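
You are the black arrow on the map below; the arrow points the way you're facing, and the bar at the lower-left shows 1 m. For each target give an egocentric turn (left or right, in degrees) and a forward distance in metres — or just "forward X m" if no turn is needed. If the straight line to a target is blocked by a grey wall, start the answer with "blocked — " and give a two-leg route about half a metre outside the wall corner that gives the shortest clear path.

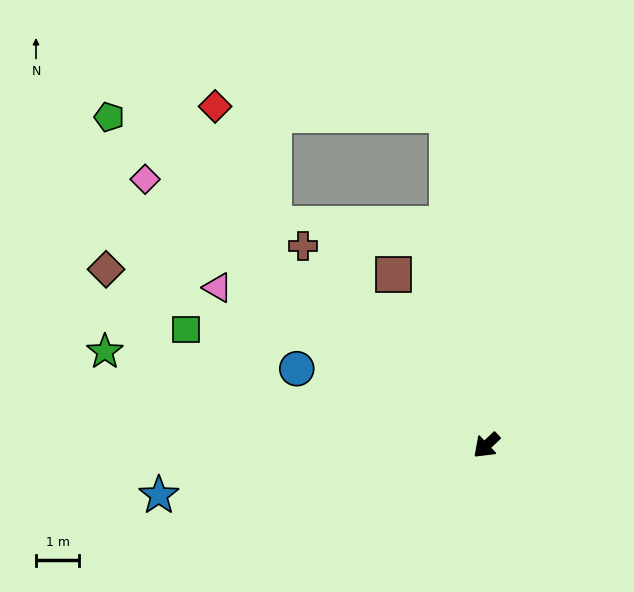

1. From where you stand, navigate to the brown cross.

turn right 91°, forward 6.3 m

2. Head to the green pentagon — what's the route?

turn right 84°, forward 11.5 m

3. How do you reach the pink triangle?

turn right 74°, forward 7.2 m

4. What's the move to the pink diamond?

turn right 81°, forward 10.0 m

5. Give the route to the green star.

turn right 57°, forward 9.1 m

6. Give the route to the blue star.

turn right 35°, forward 7.6 m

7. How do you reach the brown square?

turn right 105°, forward 4.5 m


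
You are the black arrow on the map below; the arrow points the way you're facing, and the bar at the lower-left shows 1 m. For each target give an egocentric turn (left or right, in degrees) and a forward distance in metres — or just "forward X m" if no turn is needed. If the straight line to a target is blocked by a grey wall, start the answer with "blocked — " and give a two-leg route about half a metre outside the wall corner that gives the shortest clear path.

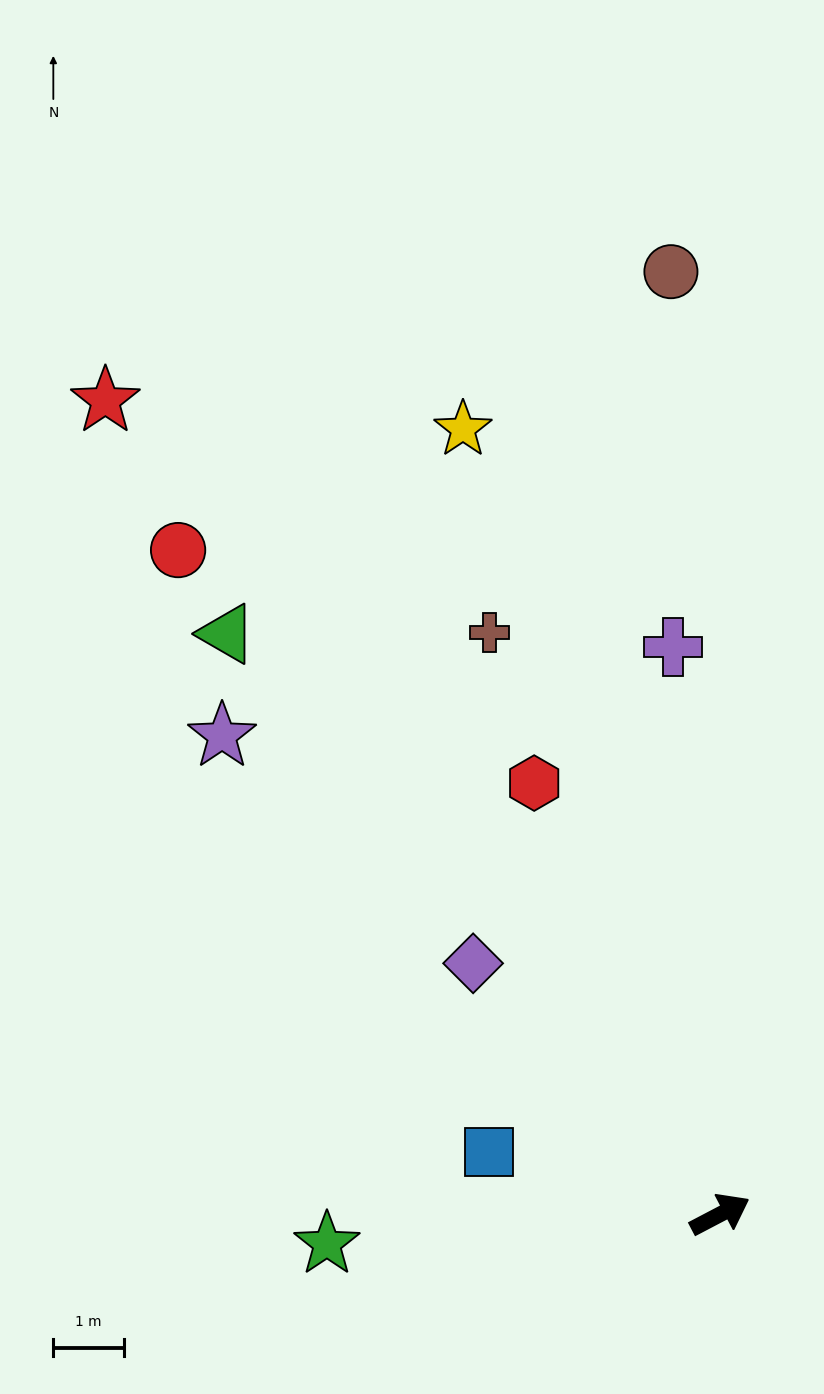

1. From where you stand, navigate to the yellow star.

turn left 80°, forward 11.7 m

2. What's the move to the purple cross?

turn left 67°, forward 8.1 m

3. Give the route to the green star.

turn left 157°, forward 5.6 m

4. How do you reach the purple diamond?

turn left 107°, forward 5.0 m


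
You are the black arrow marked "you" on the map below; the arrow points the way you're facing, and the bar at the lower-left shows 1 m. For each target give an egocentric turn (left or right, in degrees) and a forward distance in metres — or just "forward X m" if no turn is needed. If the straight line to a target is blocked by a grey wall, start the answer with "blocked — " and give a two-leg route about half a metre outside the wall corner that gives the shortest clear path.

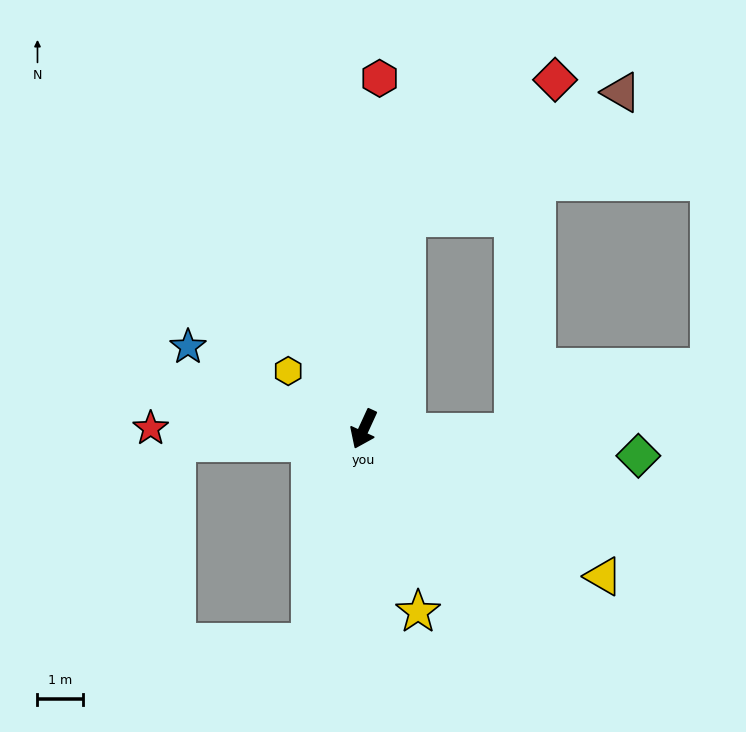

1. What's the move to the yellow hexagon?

turn right 103°, forward 2.1 m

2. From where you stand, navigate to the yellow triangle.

turn left 83°, forward 6.2 m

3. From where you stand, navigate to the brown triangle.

blocked — turn right 167°, forward 4.7 m, then turn right 48°, forward 5.4 m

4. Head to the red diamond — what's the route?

blocked — turn right 167°, forward 4.7 m, then turn right 35°, forward 4.4 m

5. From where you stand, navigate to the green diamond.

turn left 109°, forward 6.0 m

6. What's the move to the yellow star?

turn left 41°, forward 4.2 m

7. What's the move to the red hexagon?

turn right 158°, forward 7.7 m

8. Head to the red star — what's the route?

turn right 66°, forward 4.7 m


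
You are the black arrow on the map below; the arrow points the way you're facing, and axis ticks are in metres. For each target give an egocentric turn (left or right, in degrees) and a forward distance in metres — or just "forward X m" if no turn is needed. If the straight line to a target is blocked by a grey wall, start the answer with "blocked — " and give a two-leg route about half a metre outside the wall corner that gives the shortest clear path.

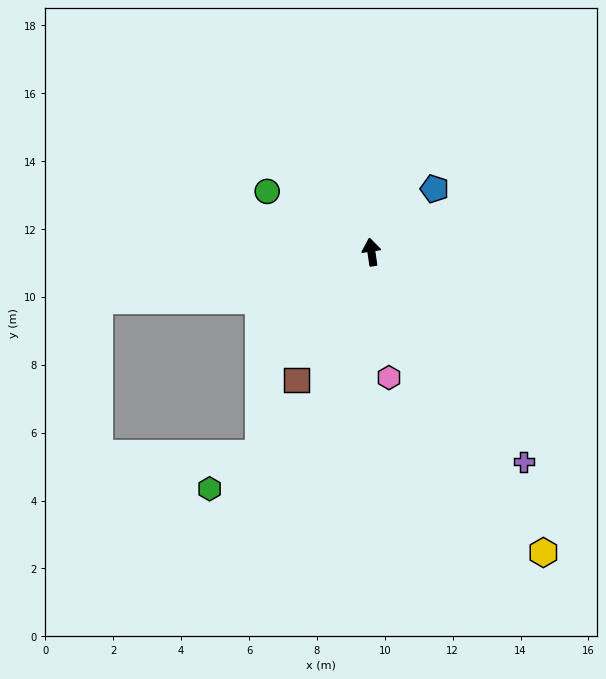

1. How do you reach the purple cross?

turn right 152°, forward 7.6 m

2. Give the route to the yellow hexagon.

turn right 159°, forward 10.2 m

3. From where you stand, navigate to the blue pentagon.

turn right 53°, forward 2.6 m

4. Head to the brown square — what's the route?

turn left 141°, forward 4.4 m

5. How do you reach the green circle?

turn left 52°, forward 3.6 m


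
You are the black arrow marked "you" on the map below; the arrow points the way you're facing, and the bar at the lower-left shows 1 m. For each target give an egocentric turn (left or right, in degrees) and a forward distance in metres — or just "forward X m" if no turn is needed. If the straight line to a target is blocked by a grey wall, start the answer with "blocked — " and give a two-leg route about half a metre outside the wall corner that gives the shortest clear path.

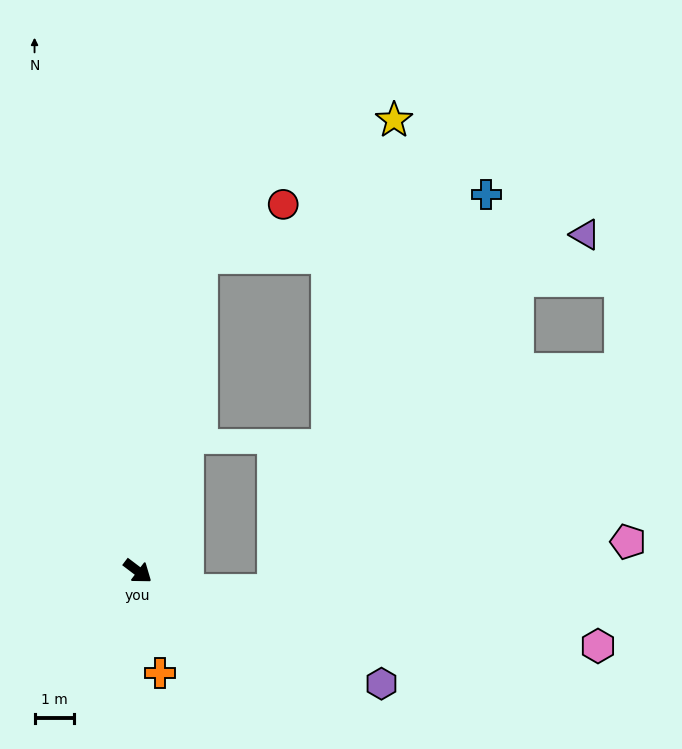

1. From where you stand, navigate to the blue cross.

blocked — turn left 116°, forward 8.2 m, then turn right 66°, forward 7.5 m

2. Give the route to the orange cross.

turn right 41°, forward 2.7 m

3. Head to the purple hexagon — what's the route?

turn left 12°, forward 6.9 m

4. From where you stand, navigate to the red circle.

blocked — turn left 116°, forward 8.2 m, then turn right 46°, forward 2.5 m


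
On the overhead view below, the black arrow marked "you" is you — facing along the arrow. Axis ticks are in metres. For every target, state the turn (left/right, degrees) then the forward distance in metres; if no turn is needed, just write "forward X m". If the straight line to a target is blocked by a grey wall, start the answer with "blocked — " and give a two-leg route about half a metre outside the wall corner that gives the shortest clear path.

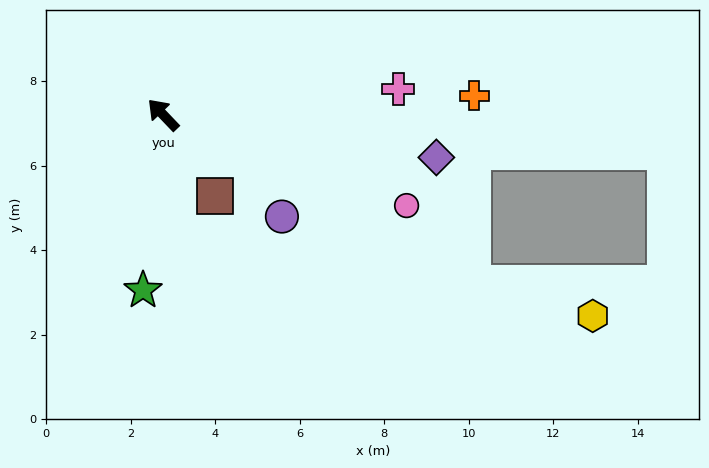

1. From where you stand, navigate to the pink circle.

turn right 154°, forward 6.2 m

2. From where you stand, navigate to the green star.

turn left 130°, forward 4.2 m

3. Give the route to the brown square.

turn left 169°, forward 2.3 m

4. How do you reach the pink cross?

turn right 127°, forward 5.6 m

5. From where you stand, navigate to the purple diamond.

turn right 143°, forward 6.5 m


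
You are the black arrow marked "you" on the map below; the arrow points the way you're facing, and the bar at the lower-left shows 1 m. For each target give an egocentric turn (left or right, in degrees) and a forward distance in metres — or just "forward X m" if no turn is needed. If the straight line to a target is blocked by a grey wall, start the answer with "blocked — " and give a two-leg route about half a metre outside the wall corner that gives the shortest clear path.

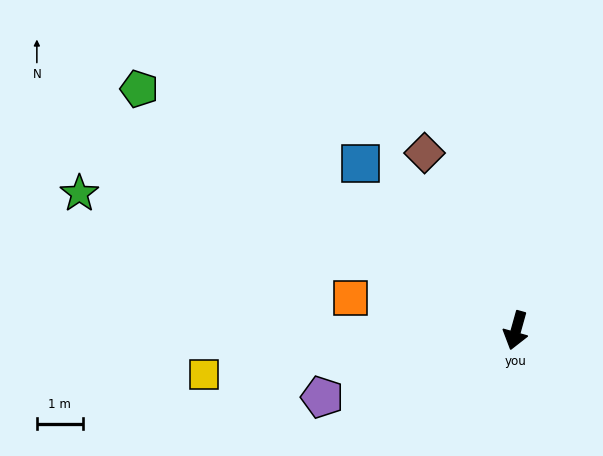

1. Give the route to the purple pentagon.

turn right 55°, forward 4.5 m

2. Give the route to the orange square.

turn right 86°, forward 3.7 m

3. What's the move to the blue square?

turn right 121°, forward 5.0 m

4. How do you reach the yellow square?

turn right 66°, forward 6.9 m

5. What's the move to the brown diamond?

turn right 137°, forward 4.4 m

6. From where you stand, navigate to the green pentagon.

turn right 107°, forward 9.8 m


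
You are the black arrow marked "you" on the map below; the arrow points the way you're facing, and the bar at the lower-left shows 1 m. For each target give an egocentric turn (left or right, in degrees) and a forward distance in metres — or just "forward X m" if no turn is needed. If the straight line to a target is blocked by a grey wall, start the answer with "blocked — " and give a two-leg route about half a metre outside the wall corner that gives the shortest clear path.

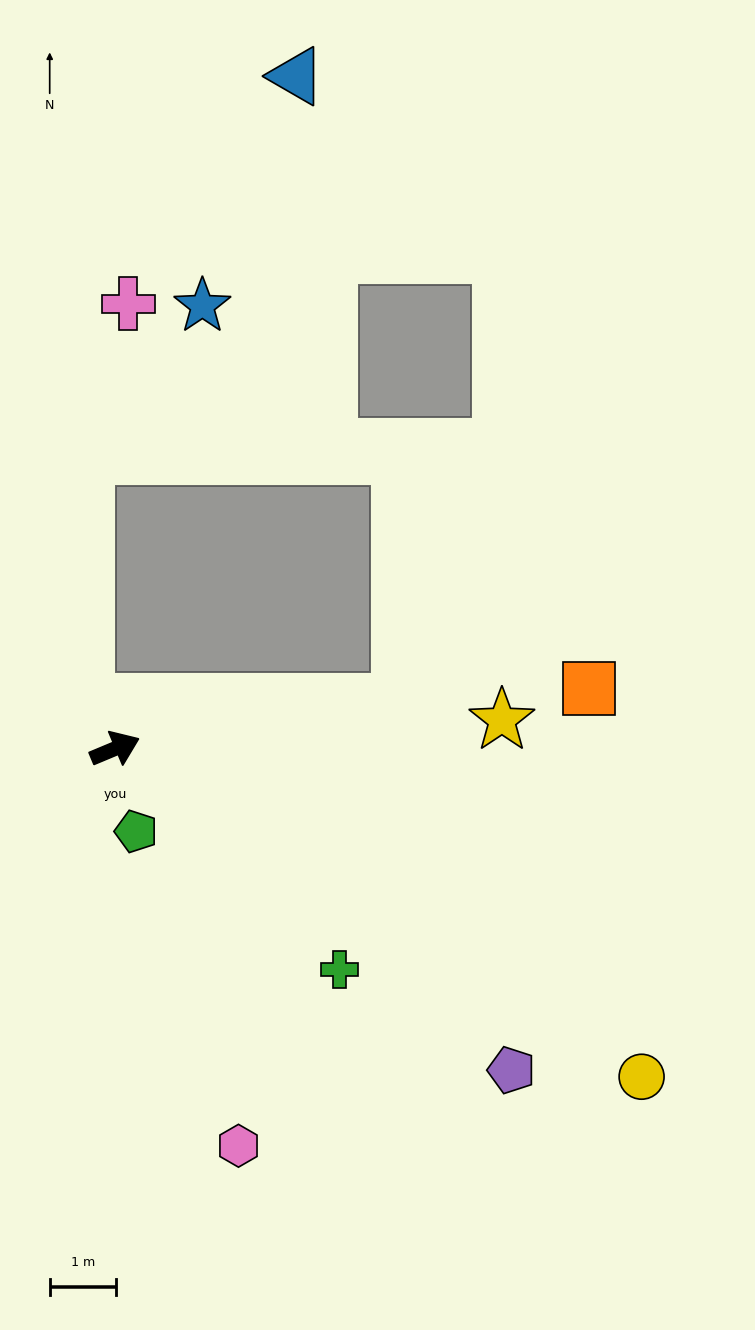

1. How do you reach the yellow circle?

turn right 55°, forward 9.4 m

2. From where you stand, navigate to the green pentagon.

turn right 98°, forward 1.3 m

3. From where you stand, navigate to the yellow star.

turn right 18°, forward 5.9 m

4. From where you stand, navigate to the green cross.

turn right 67°, forward 4.8 m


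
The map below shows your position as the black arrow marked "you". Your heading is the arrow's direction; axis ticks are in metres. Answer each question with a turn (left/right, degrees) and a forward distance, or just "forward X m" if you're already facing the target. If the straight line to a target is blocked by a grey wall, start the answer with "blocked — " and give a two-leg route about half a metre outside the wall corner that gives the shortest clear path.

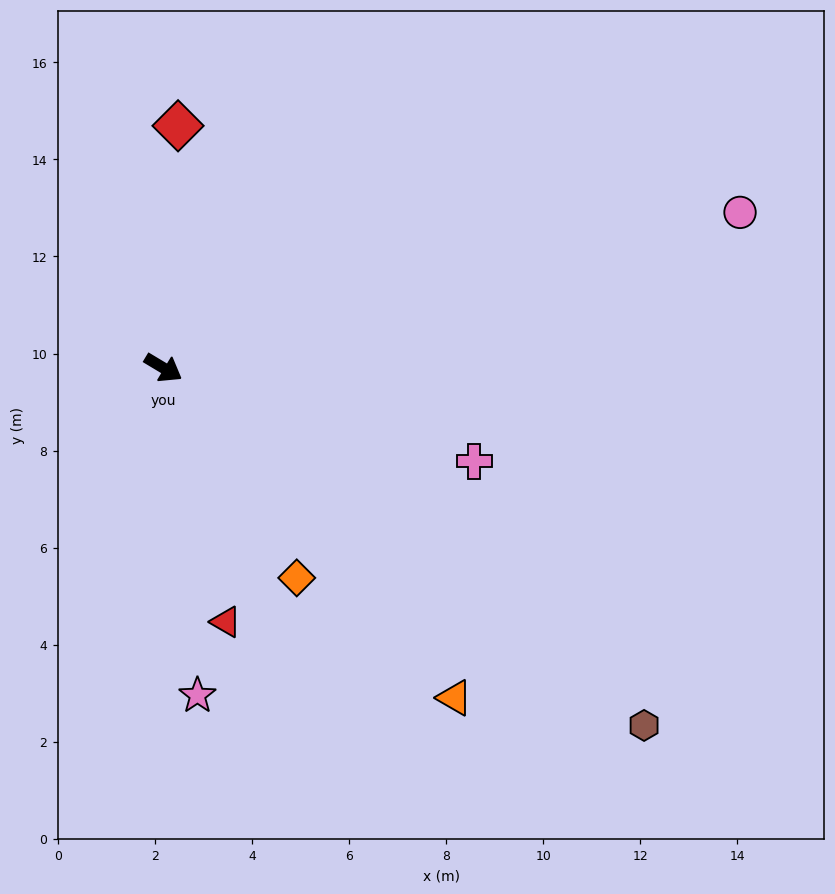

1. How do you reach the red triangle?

turn right 45°, forward 5.4 m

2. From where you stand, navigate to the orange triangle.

turn right 18°, forward 9.1 m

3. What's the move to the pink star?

turn right 53°, forward 6.8 m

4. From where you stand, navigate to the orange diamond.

turn right 27°, forward 5.1 m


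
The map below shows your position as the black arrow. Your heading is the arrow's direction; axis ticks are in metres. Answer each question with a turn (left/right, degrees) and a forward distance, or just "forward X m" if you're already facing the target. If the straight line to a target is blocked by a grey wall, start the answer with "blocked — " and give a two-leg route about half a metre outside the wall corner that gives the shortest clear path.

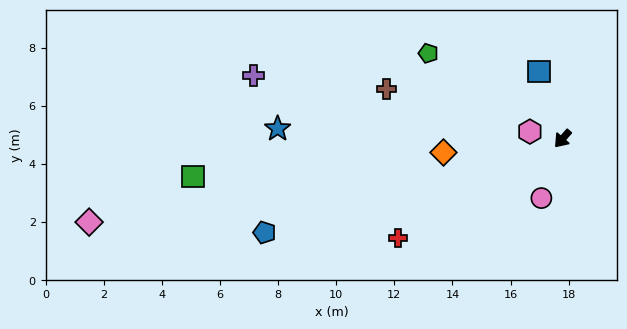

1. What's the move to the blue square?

turn right 120°, forward 2.5 m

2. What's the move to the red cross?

turn right 18°, forward 6.6 m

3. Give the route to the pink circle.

turn left 21°, forward 2.2 m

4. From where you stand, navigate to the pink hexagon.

turn right 61°, forward 1.2 m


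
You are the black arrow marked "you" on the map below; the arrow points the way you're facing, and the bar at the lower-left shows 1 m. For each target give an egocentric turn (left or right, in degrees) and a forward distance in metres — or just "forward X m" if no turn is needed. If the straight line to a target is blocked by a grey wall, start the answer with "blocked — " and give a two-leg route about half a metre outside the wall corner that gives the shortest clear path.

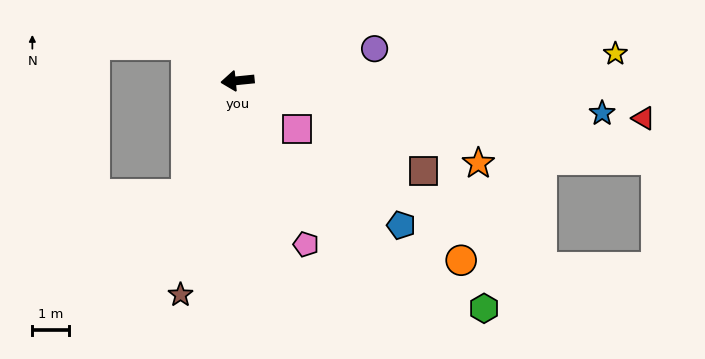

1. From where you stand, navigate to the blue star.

turn left 169°, forward 10.1 m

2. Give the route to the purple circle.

turn right 173°, forward 3.9 m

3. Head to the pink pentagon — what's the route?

turn left 107°, forward 4.9 m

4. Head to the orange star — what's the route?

turn left 155°, forward 7.0 m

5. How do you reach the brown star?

turn left 69°, forward 6.1 m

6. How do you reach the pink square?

turn left 135°, forward 2.1 m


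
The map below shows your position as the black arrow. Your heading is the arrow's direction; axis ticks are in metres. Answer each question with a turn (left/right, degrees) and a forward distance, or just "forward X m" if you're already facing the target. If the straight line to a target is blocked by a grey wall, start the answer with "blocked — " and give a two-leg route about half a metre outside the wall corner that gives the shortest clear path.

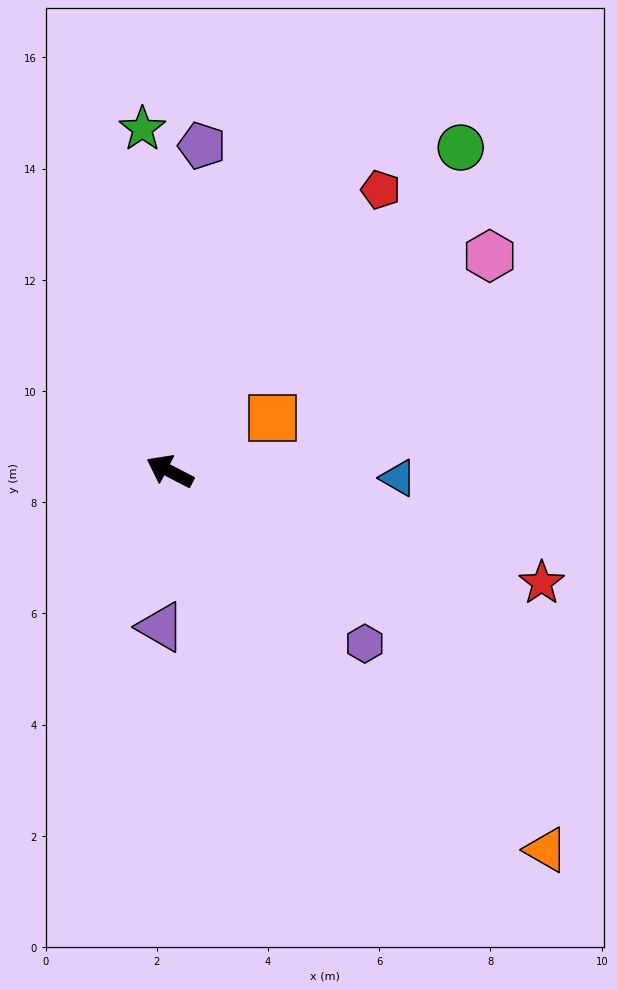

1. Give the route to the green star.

turn right 58°, forward 6.2 m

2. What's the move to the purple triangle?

turn left 114°, forward 2.8 m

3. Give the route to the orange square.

turn right 125°, forward 2.1 m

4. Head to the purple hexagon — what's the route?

turn left 166°, forward 4.7 m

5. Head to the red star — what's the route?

turn right 169°, forward 7.0 m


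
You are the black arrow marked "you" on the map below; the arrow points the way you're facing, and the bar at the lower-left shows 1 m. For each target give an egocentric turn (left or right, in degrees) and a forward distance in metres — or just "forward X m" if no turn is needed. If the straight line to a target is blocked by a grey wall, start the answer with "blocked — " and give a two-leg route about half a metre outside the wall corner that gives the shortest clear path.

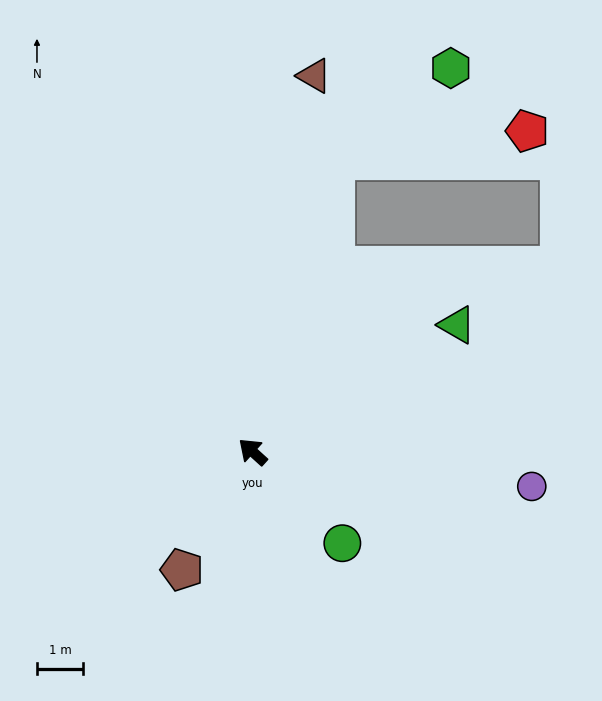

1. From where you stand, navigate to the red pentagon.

blocked — turn right 64°, forward 6.6 m, then turn right 65°, forward 4.2 m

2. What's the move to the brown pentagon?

turn left 101°, forward 3.0 m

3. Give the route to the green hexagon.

blocked — turn right 64°, forward 6.6 m, then turn right 35°, forward 3.2 m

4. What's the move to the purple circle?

turn right 145°, forward 6.1 m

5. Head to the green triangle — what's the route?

turn right 106°, forward 5.2 m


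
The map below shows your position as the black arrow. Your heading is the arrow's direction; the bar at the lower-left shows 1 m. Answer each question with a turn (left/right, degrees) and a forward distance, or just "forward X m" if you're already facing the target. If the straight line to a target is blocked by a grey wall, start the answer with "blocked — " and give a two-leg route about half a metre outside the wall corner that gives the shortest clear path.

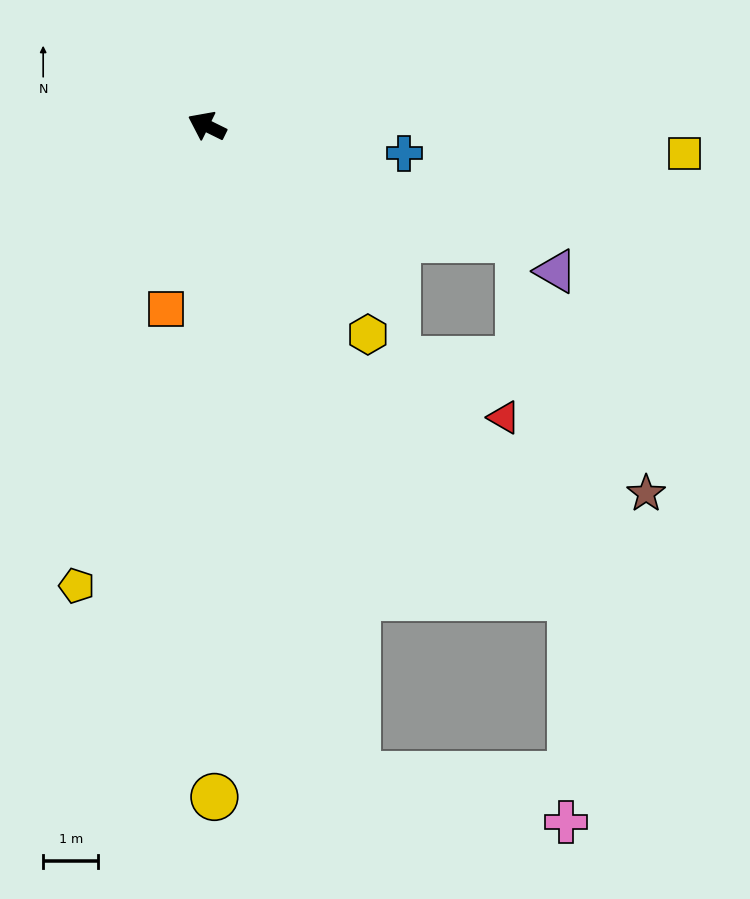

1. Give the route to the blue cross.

turn right 162°, forward 3.6 m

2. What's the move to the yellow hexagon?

turn left 154°, forward 4.8 m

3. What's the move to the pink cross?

blocked — turn left 129°, forward 12.1 m, then turn left 65°, forward 3.9 m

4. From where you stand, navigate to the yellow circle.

turn left 117°, forward 12.2 m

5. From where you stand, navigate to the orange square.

turn left 104°, forward 3.4 m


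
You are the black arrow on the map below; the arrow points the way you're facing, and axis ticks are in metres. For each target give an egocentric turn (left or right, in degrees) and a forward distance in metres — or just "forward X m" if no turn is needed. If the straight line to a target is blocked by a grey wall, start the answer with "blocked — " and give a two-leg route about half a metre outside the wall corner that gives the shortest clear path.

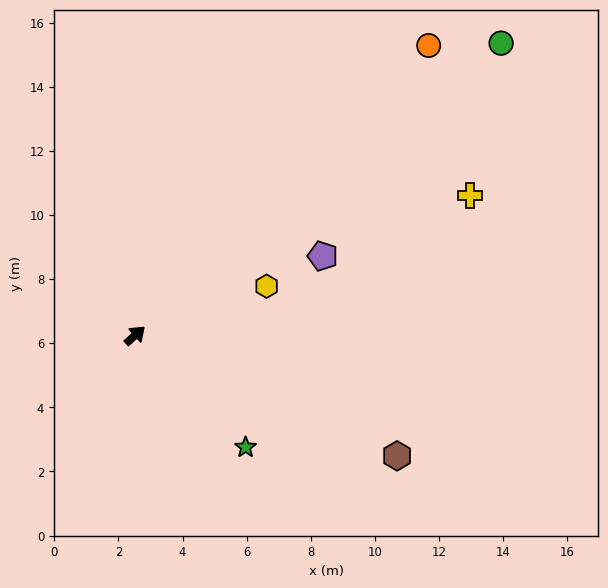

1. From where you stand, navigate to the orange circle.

turn left 3°, forward 12.9 m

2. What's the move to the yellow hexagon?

turn right 22°, forward 4.4 m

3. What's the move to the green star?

turn right 87°, forward 4.9 m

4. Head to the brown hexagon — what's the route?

turn right 67°, forward 9.0 m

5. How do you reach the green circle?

turn right 3°, forward 14.6 m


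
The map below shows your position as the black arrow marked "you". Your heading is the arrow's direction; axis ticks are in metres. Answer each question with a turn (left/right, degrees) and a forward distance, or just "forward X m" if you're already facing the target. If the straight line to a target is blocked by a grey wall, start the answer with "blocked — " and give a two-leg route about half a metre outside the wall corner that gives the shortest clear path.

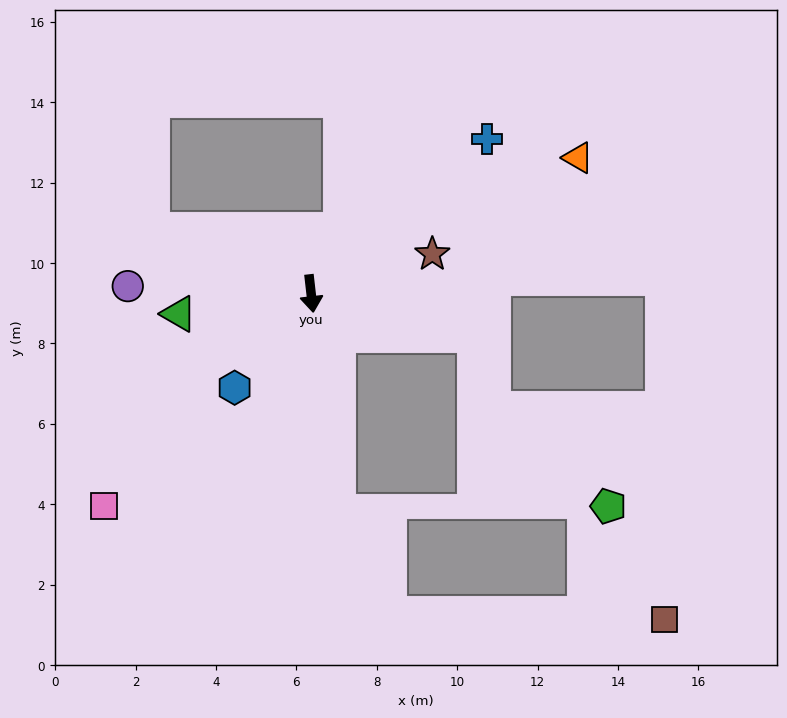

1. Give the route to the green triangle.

turn right 88°, forward 3.3 m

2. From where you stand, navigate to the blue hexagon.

turn right 46°, forward 3.0 m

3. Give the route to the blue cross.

turn left 125°, forward 5.8 m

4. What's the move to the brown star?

turn left 102°, forward 3.2 m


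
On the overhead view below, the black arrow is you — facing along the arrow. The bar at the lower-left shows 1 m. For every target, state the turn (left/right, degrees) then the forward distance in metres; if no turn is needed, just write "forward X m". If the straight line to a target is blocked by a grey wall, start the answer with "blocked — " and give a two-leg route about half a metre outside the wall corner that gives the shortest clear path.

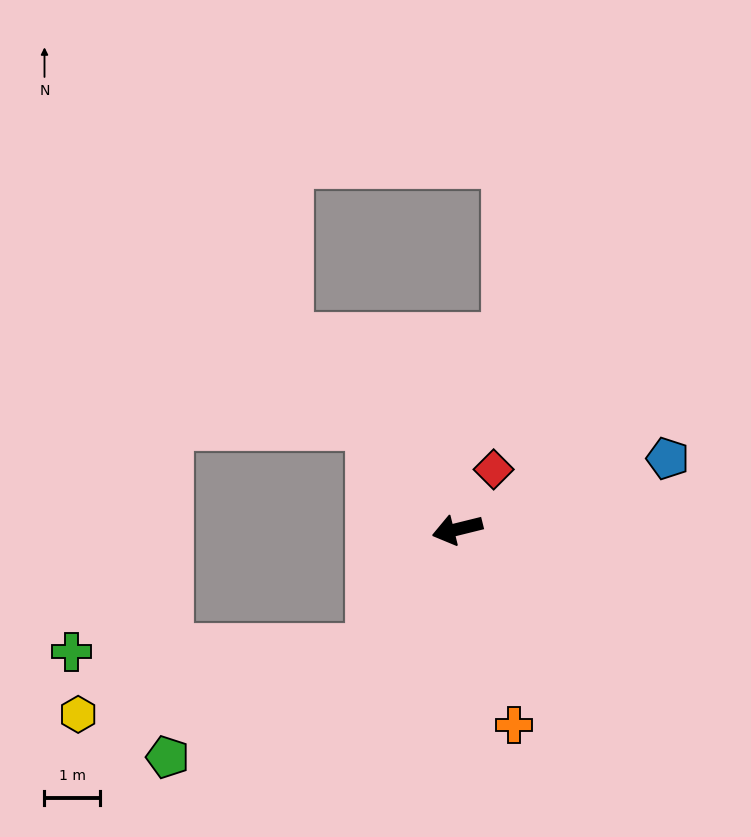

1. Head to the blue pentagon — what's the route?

turn right 175°, forward 4.0 m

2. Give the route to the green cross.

blocked — turn left 39°, forward 2.6 m, then turn right 52°, forward 5.3 m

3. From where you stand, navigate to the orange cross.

turn left 92°, forward 3.7 m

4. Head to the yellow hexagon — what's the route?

blocked — turn left 39°, forward 2.6 m, then turn right 40°, forward 5.4 m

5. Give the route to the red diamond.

turn right 135°, forward 1.3 m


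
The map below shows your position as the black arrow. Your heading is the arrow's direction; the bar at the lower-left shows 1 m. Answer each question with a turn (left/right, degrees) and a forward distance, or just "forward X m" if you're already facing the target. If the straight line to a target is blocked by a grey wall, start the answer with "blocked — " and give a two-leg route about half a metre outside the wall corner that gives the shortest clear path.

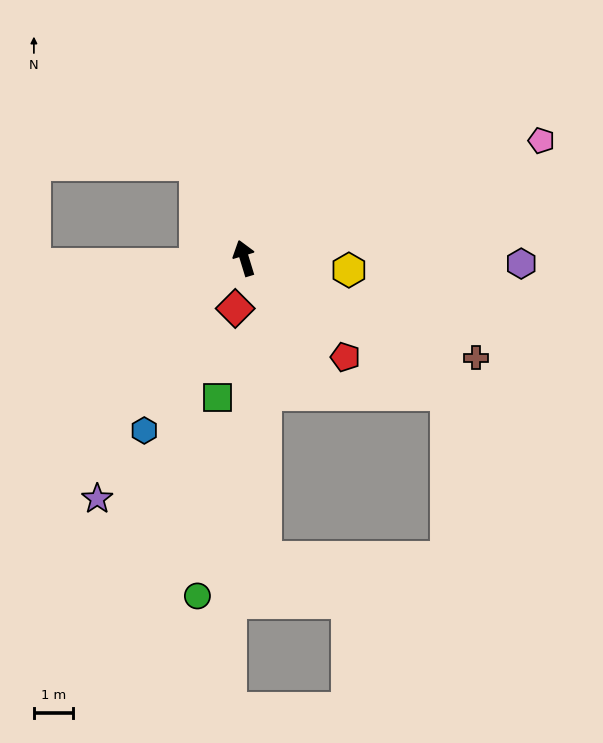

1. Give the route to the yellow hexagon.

turn right 114°, forward 2.7 m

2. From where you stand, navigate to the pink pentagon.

turn right 85°, forward 8.2 m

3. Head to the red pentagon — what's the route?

turn right 151°, forward 3.6 m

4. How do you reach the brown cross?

turn right 130°, forward 6.4 m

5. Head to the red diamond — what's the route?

turn left 153°, forward 1.3 m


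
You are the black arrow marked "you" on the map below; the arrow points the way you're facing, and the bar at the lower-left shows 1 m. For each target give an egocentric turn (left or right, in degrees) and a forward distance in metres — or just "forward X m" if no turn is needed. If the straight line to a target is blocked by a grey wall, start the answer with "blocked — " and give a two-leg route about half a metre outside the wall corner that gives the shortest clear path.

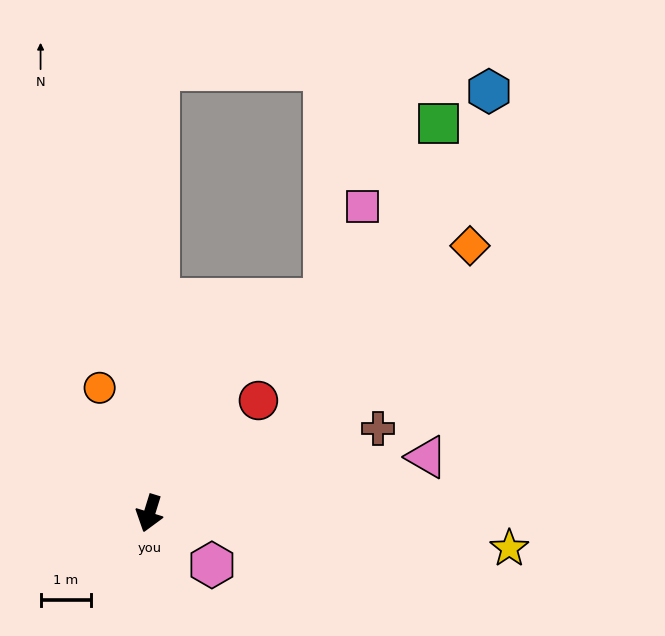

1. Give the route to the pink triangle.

turn left 119°, forward 5.6 m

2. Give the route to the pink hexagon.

turn left 68°, forward 1.6 m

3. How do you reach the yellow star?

turn left 102°, forward 7.2 m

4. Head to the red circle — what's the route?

turn left 153°, forward 3.1 m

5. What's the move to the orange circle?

turn right 141°, forward 2.7 m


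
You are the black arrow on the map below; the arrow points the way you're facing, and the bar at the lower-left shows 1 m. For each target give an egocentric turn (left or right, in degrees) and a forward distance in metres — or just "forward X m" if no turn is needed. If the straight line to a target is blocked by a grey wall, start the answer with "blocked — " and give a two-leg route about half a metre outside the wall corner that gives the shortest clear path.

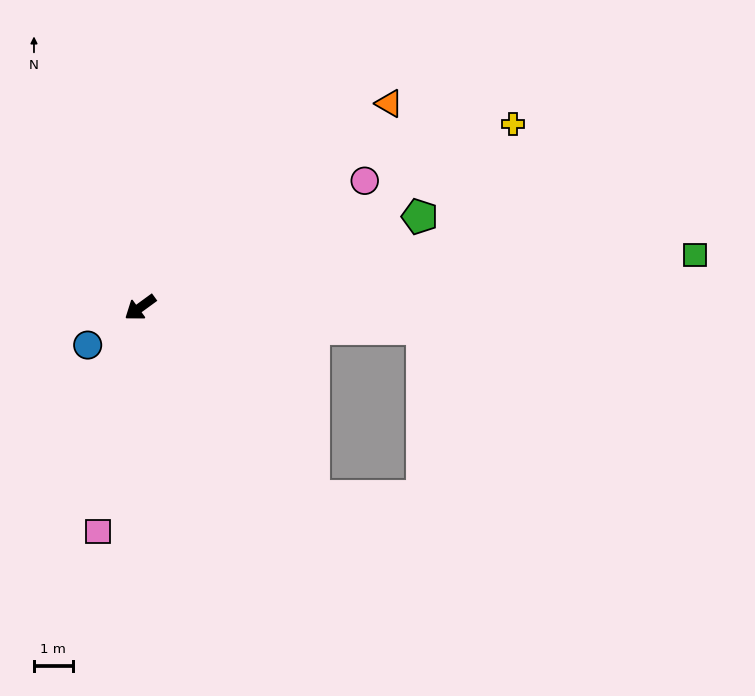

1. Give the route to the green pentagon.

turn left 162°, forward 7.6 m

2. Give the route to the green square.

turn left 149°, forward 14.4 m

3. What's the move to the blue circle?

forward 1.7 m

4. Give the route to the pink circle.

turn left 173°, forward 6.6 m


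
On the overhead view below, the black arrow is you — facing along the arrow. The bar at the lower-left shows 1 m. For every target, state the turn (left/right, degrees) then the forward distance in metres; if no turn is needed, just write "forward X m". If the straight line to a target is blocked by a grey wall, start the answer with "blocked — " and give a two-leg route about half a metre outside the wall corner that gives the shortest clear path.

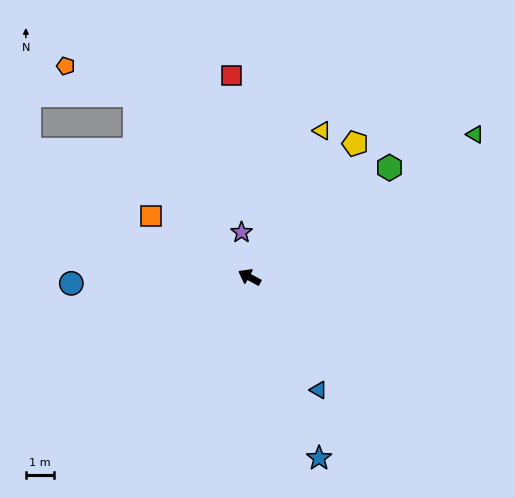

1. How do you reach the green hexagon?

turn right 113°, forward 6.3 m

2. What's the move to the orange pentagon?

blocked — turn right 29°, forward 7.6 m, then turn left 34°, forward 2.7 m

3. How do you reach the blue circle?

turn left 30°, forward 6.3 m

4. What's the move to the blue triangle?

turn left 150°, forward 4.7 m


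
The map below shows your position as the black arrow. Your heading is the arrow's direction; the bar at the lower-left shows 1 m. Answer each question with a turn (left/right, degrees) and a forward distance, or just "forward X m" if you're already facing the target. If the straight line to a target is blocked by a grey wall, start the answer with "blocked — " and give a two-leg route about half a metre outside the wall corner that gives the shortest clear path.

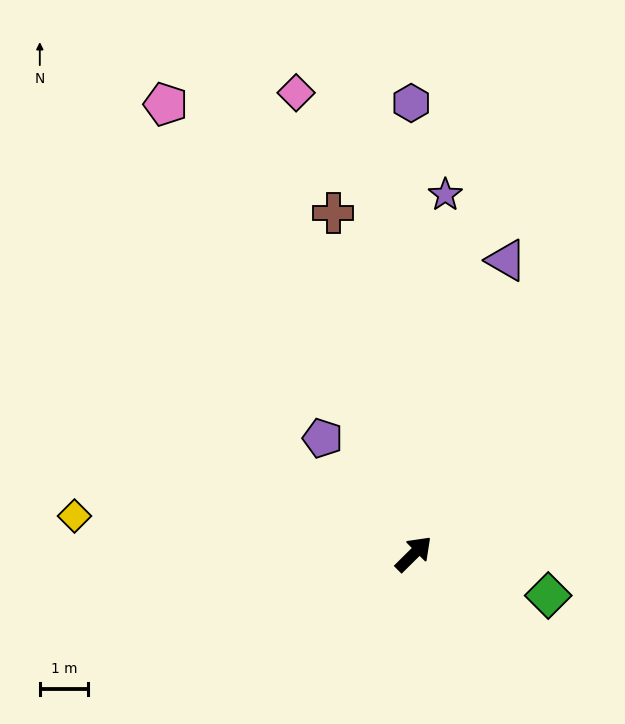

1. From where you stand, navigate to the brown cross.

turn left 59°, forward 7.3 m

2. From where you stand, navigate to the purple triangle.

turn left 28°, forward 6.4 m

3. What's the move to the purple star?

turn left 40°, forward 7.5 m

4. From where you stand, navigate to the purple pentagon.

turn left 83°, forward 3.1 m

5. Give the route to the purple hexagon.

turn left 46°, forward 9.4 m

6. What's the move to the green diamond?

turn right 62°, forward 2.9 m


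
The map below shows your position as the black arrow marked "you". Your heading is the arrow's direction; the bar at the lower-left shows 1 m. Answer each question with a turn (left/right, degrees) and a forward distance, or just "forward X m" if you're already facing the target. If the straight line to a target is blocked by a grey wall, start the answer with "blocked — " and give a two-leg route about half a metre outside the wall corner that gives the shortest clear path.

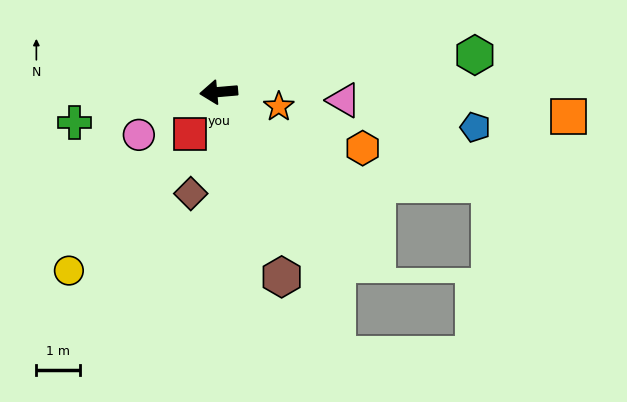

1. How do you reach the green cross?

turn left 7°, forward 3.4 m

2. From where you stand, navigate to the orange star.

turn left 161°, forward 1.4 m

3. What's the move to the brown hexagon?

turn left 104°, forward 4.5 m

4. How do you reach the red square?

turn left 51°, forward 1.2 m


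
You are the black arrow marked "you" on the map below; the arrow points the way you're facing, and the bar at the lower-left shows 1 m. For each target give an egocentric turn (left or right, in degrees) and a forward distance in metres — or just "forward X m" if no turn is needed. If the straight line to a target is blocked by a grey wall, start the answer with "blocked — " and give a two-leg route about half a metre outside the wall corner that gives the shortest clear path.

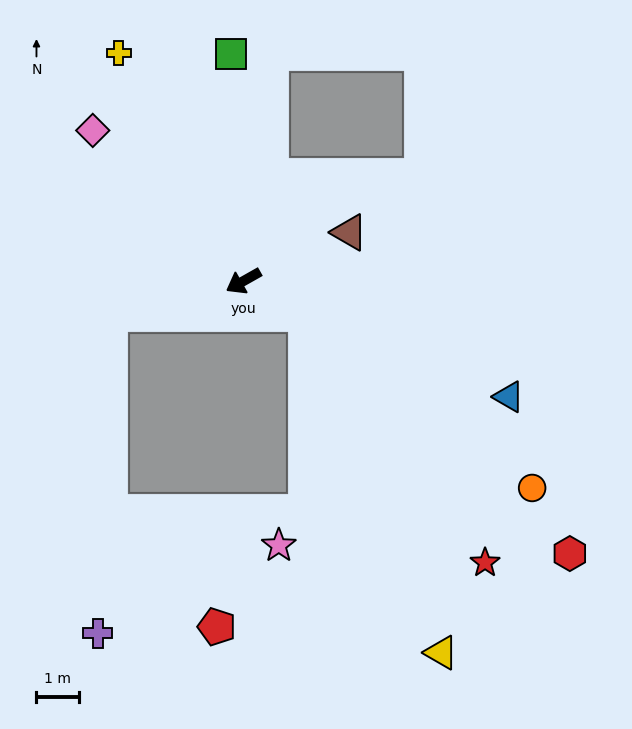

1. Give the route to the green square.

turn right 116°, forward 5.4 m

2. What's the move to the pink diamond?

turn right 74°, forward 5.1 m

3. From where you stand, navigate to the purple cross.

blocked — turn right 16°, forward 3.3 m, then turn left 74°, forward 7.6 m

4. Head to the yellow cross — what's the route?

turn right 91°, forward 6.2 m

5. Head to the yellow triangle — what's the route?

blocked — turn left 123°, forward 1.7 m, then turn right 41°, forward 8.6 m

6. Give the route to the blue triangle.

turn left 127°, forward 6.9 m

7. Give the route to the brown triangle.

turn left 175°, forward 2.8 m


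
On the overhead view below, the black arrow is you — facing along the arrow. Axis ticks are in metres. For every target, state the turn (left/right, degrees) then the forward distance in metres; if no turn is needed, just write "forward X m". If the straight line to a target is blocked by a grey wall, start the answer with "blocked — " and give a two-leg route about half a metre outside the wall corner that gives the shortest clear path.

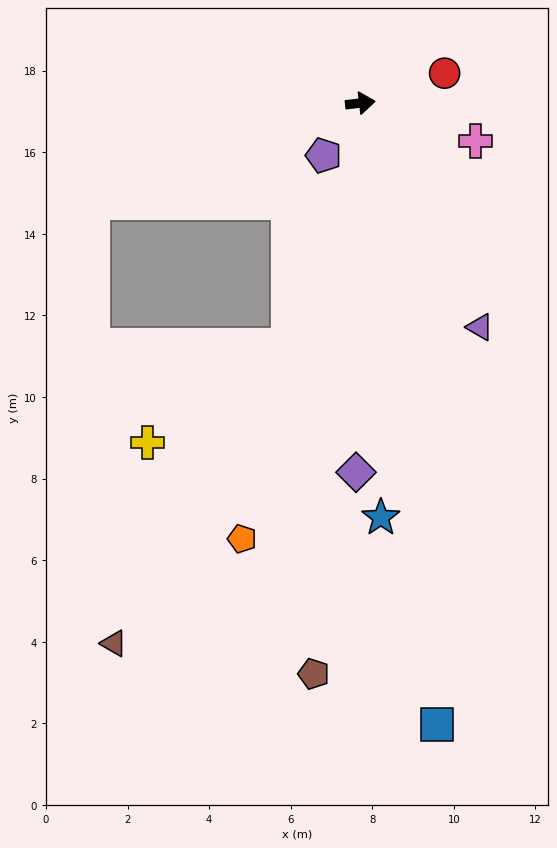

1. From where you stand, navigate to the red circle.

turn left 13°, forward 2.2 m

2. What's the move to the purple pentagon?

turn right 132°, forward 1.6 m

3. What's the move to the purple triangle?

turn right 69°, forward 6.2 m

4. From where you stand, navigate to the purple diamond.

turn right 97°, forward 9.1 m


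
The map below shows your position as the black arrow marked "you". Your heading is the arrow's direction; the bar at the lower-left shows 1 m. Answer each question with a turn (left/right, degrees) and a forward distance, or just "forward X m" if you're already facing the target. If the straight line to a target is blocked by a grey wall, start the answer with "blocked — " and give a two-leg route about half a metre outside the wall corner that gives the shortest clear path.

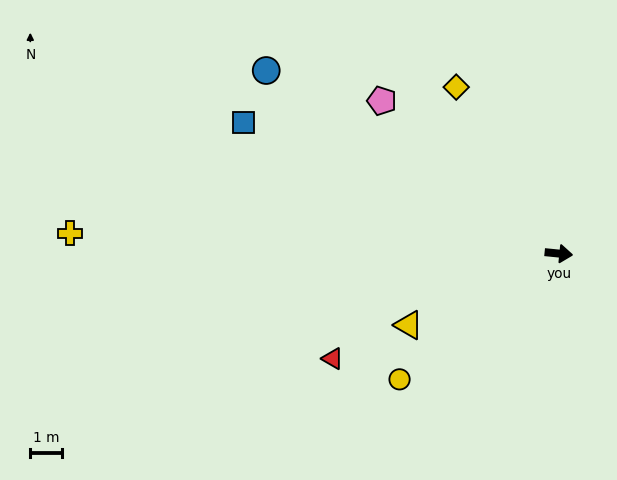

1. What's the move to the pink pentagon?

turn left 145°, forward 7.3 m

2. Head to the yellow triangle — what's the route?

turn right 149°, forward 5.2 m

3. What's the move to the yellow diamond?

turn left 127°, forward 6.1 m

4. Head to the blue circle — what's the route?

turn left 154°, forward 10.7 m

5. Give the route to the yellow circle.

turn right 136°, forward 6.3 m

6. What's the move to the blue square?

turn left 163°, forward 10.6 m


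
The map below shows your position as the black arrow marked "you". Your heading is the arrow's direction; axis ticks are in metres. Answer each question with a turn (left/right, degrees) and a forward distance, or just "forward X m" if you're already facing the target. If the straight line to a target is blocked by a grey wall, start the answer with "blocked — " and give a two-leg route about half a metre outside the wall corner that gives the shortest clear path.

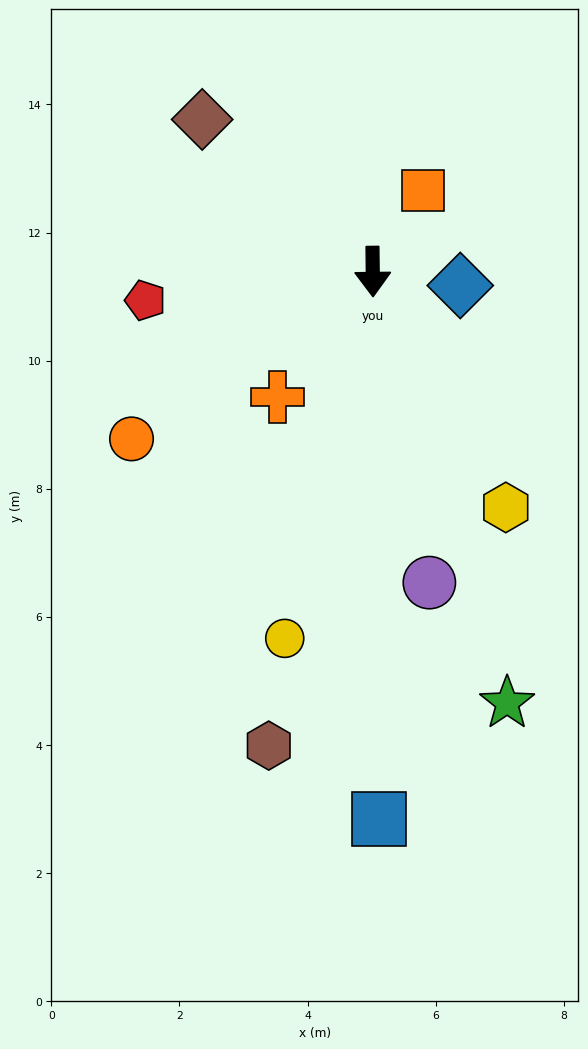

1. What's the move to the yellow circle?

turn right 14°, forward 5.9 m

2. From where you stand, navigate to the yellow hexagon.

turn left 29°, forward 4.2 m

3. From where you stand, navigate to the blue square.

forward 8.5 m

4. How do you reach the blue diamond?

turn left 80°, forward 1.4 m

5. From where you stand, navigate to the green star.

turn left 17°, forward 7.1 m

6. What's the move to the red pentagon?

turn right 83°, forward 3.6 m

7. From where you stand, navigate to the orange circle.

turn right 56°, forward 4.6 m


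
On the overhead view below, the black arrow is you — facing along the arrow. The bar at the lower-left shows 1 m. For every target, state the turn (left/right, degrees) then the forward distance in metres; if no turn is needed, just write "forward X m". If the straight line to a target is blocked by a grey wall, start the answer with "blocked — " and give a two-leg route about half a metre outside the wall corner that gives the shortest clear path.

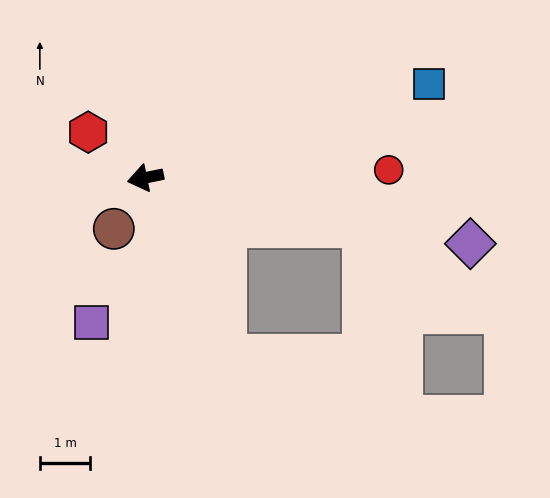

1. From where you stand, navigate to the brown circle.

turn left 47°, forward 1.2 m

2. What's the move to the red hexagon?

turn right 50°, forward 1.4 m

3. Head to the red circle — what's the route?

turn left 170°, forward 4.8 m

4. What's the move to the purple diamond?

turn left 157°, forward 6.6 m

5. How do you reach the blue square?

turn right 173°, forward 5.9 m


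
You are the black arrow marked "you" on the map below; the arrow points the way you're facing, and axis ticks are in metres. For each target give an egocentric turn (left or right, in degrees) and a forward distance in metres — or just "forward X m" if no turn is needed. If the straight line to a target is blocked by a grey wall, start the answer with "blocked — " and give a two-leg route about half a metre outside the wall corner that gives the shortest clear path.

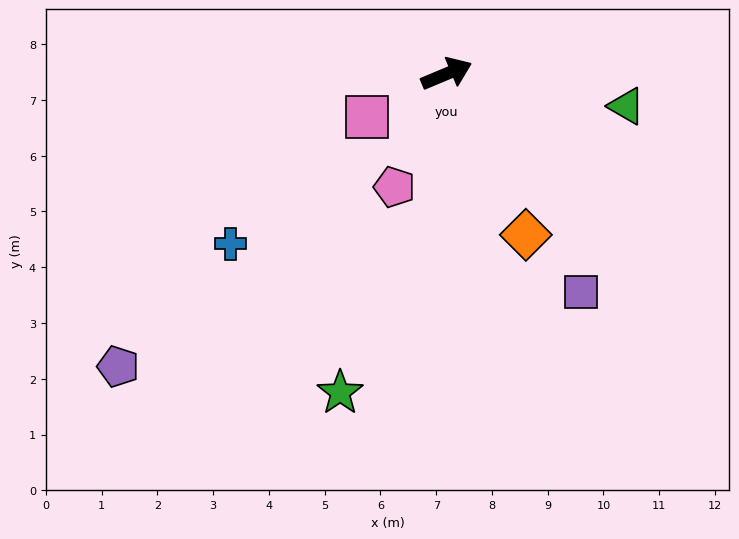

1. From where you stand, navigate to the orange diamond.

turn right 87°, forward 3.2 m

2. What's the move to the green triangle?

turn right 33°, forward 3.3 m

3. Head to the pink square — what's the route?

turn right 174°, forward 1.6 m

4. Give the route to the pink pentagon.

turn right 137°, forward 2.2 m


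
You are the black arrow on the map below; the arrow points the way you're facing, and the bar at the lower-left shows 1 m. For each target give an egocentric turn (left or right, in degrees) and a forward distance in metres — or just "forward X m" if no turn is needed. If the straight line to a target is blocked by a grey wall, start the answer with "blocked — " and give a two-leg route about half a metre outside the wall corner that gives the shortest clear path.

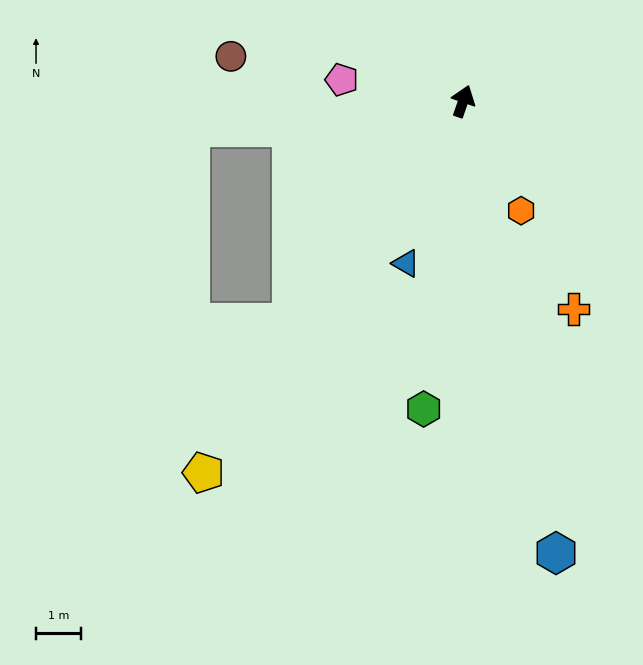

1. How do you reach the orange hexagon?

turn right 133°, forward 2.7 m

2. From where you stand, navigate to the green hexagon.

turn right 168°, forward 6.9 m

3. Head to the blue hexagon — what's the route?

turn right 149°, forward 10.2 m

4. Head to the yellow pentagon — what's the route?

turn left 164°, forward 10.0 m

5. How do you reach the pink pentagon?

turn left 99°, forward 2.7 m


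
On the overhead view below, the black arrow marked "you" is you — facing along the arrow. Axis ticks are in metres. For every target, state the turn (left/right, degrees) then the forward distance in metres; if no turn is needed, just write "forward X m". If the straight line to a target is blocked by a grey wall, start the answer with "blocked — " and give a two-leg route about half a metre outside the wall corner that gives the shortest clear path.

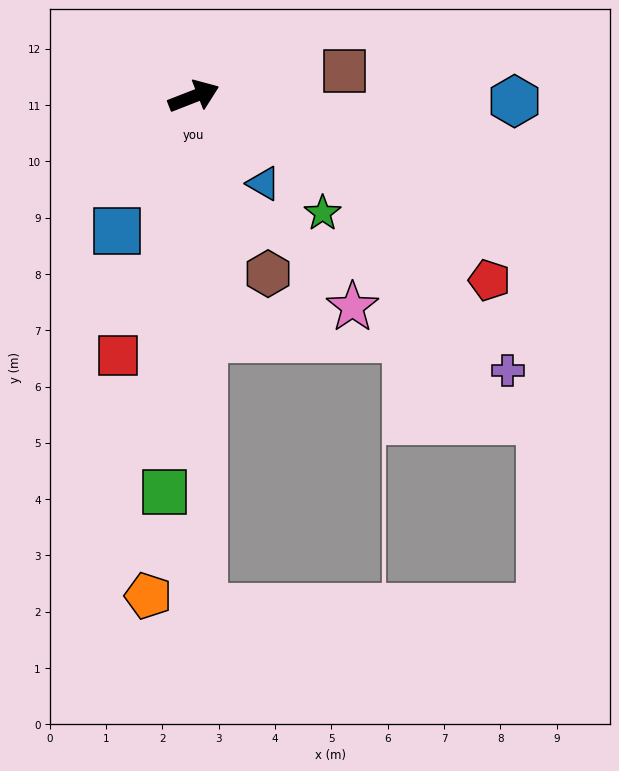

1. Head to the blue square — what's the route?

turn right 141°, forward 2.8 m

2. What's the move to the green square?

turn right 116°, forward 7.0 m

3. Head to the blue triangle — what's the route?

turn right 73°, forward 2.0 m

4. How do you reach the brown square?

turn right 12°, forward 2.7 m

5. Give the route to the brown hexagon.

turn right 89°, forward 3.4 m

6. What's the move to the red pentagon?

turn right 53°, forward 6.2 m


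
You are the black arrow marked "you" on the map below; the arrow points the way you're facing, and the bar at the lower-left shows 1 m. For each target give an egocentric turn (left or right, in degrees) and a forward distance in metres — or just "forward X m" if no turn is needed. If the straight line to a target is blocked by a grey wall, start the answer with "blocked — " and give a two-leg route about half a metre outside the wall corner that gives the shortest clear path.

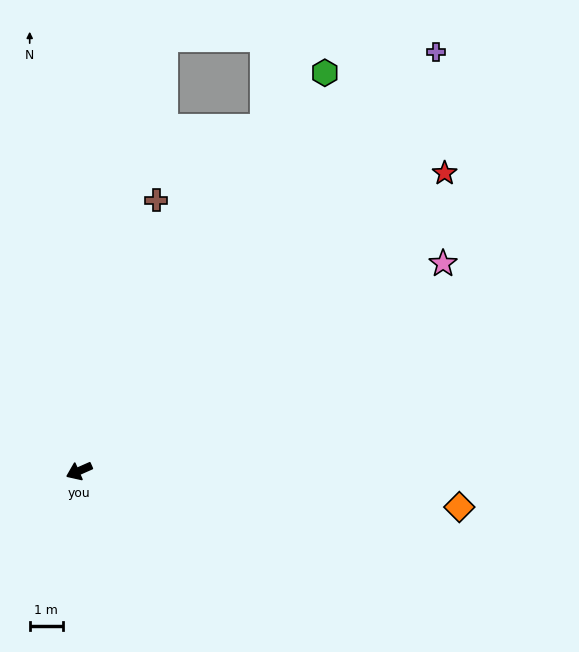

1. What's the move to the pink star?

turn right 174°, forward 12.7 m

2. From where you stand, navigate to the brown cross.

turn right 130°, forward 8.5 m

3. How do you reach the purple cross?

turn right 154°, forward 16.6 m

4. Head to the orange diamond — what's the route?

turn left 151°, forward 11.5 m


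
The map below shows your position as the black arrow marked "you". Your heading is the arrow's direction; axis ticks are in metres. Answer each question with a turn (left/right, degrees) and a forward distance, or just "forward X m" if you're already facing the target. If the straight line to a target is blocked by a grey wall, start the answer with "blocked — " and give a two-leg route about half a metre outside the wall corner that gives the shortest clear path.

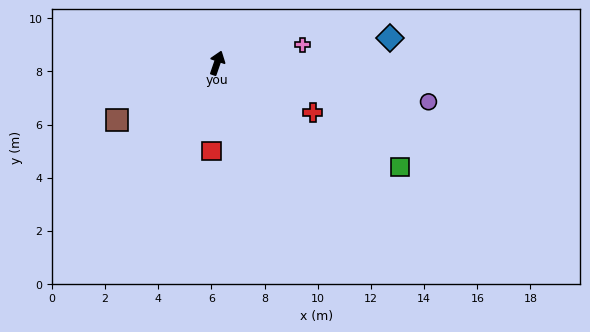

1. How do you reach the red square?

turn right 165°, forward 3.3 m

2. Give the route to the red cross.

turn right 98°, forward 4.1 m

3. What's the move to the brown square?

turn left 139°, forward 4.3 m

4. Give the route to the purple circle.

turn right 81°, forward 8.1 m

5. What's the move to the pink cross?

turn right 59°, forward 3.3 m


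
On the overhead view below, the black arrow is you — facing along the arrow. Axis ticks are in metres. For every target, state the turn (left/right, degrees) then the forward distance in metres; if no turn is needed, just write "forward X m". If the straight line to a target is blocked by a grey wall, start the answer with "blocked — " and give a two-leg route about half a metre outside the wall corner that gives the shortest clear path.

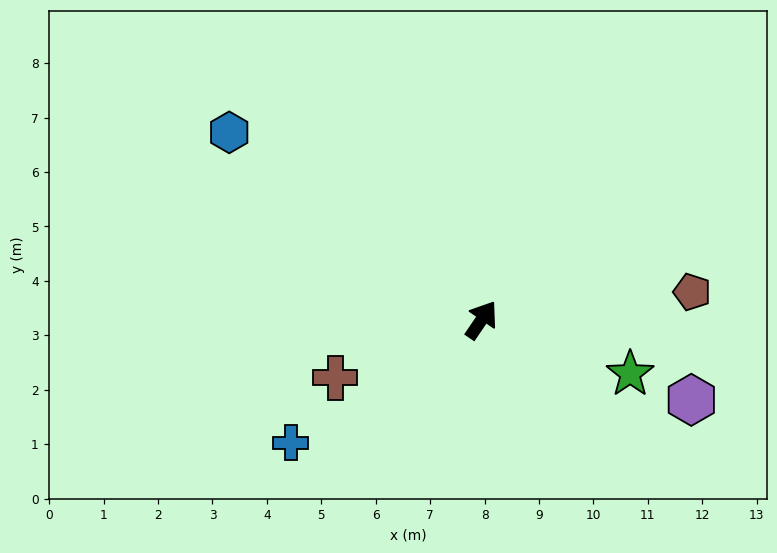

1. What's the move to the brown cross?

turn left 146°, forward 2.9 m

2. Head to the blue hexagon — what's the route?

turn left 88°, forward 5.8 m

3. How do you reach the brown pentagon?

turn right 48°, forward 3.9 m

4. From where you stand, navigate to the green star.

turn right 76°, forward 2.9 m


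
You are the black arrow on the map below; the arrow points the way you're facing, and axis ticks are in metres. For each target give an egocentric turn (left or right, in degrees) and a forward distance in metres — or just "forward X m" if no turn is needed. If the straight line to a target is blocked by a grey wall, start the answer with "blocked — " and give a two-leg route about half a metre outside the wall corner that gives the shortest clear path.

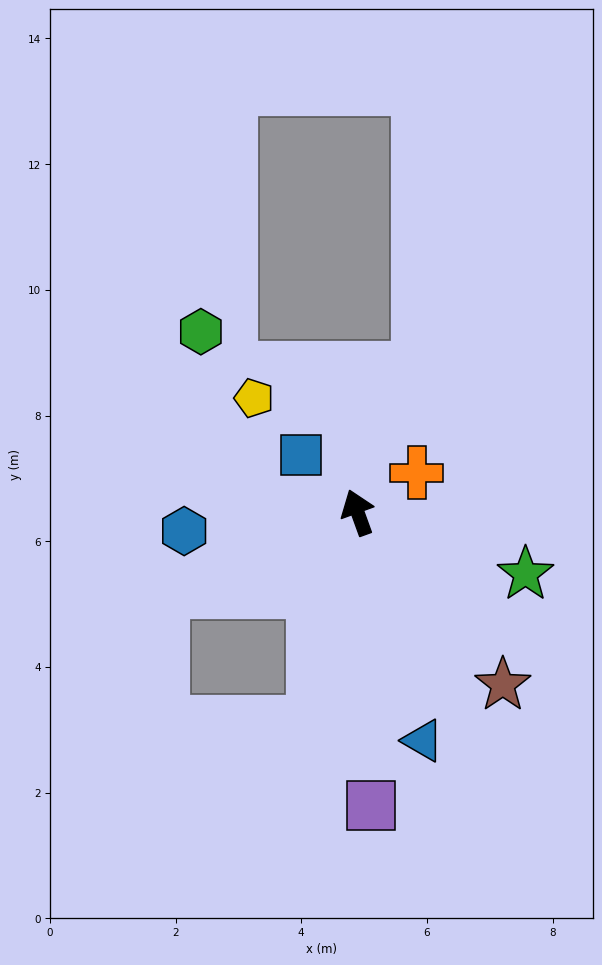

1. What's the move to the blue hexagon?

turn left 76°, forward 2.8 m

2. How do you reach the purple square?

turn left 163°, forward 4.7 m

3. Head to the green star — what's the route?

turn right 130°, forward 2.8 m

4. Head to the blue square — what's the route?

turn left 25°, forward 1.3 m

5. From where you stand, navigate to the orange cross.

turn right 76°, forward 1.1 m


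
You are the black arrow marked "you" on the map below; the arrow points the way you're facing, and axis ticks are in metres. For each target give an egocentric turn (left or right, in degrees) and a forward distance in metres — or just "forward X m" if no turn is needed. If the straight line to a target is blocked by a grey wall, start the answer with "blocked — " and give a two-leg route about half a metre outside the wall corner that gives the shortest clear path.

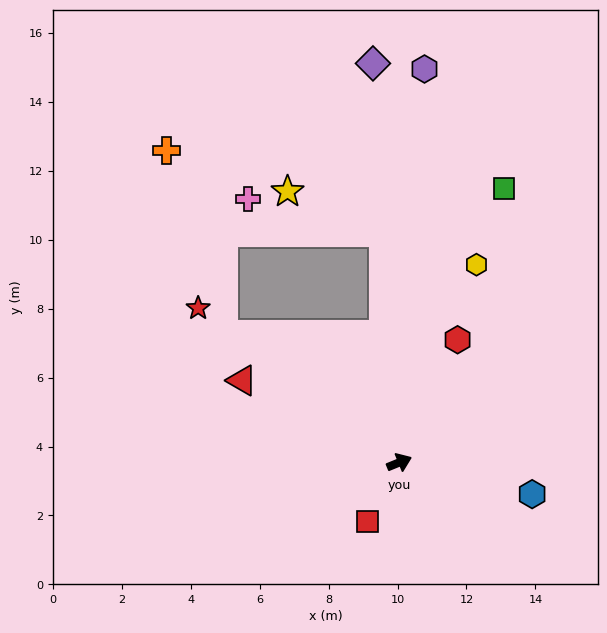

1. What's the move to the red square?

turn right 140°, forward 1.9 m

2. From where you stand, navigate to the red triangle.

turn left 130°, forward 5.1 m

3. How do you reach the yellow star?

blocked — turn left 72°, forward 6.7 m, then turn left 63°, forward 3.0 m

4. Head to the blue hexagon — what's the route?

turn right 36°, forward 4.0 m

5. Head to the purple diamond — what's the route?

turn left 72°, forward 11.6 m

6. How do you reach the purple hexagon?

turn left 64°, forward 11.4 m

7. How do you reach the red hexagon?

turn left 42°, forward 3.9 m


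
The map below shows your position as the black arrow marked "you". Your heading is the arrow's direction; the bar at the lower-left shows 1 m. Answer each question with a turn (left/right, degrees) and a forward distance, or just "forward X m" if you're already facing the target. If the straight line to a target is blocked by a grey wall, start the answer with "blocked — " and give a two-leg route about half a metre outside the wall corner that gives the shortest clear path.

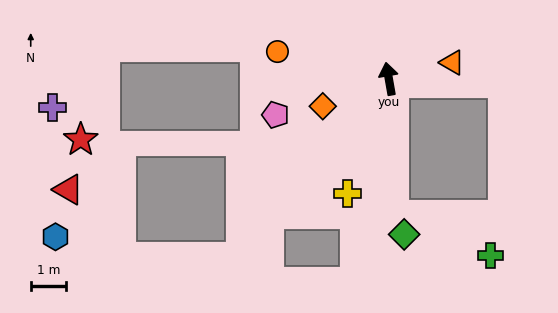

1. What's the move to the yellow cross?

turn left 150°, forward 3.5 m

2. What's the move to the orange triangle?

turn right 86°, forward 1.9 m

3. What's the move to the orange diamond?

turn left 103°, forward 2.0 m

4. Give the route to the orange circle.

turn left 66°, forward 3.3 m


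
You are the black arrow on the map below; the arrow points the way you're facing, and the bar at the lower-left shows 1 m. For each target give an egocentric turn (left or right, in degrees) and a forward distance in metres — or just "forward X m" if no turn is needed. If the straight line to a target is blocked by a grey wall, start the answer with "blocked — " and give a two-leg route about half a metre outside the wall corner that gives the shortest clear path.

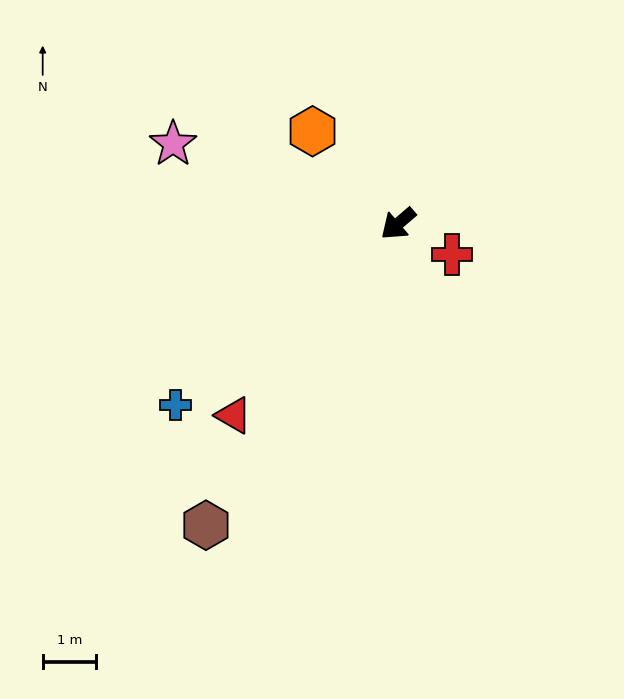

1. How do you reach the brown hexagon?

turn left 17°, forward 6.7 m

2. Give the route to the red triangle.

turn left 9°, forward 4.7 m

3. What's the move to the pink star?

turn right 60°, forward 4.5 m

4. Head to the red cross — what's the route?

turn left 110°, forward 1.2 m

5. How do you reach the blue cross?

forward 5.4 m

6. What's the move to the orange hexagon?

turn right 88°, forward 2.4 m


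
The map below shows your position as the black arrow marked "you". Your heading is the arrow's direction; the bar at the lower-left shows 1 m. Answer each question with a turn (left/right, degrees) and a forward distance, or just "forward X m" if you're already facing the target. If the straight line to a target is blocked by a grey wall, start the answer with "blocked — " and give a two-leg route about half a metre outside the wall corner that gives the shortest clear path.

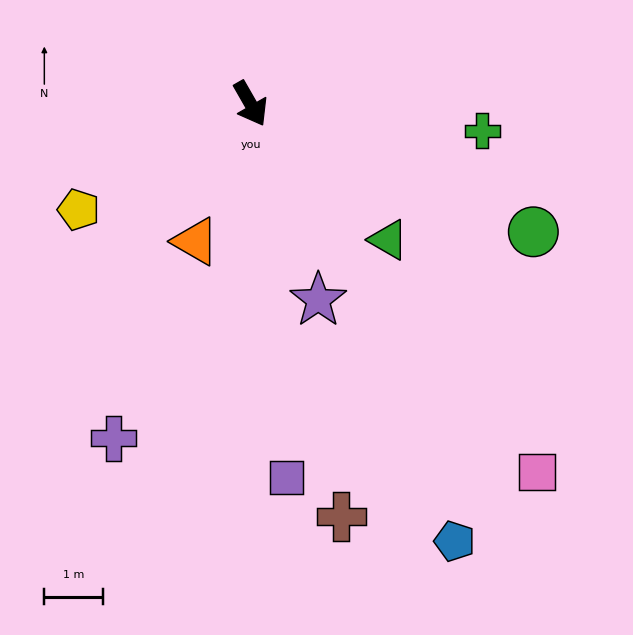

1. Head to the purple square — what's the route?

turn right 24°, forward 6.4 m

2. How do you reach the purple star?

turn right 11°, forward 3.5 m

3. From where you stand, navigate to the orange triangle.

turn right 52°, forward 2.5 m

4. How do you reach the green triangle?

turn left 16°, forward 3.3 m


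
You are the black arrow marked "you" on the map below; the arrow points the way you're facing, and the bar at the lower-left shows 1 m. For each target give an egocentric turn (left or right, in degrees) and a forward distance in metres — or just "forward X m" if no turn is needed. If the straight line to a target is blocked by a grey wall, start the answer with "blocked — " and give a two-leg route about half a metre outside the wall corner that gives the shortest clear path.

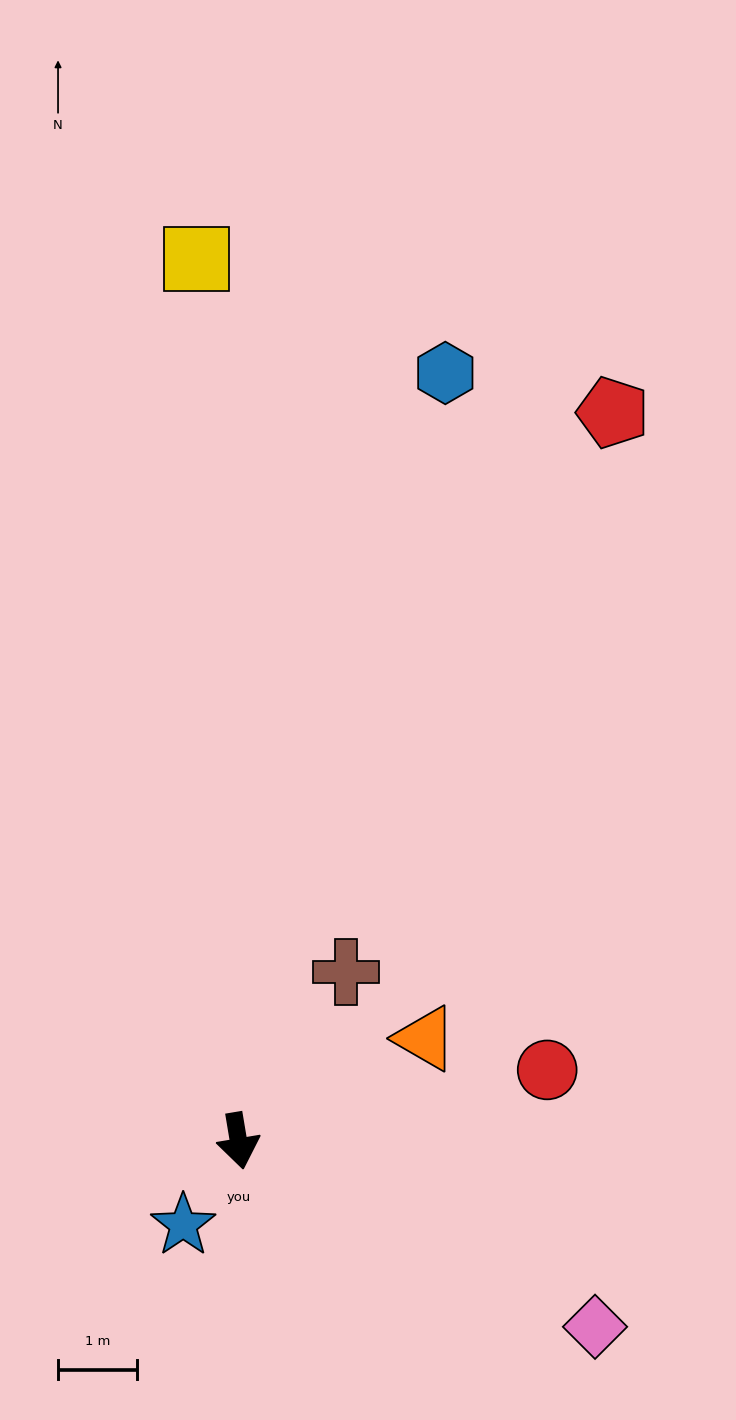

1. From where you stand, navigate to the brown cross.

turn left 138°, forward 2.5 m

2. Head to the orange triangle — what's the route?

turn left 109°, forward 2.7 m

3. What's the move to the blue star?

turn right 43°, forward 1.3 m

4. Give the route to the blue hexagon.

turn left 155°, forward 10.0 m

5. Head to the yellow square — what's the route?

turn left 173°, forward 11.1 m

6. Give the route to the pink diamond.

turn left 53°, forward 5.1 m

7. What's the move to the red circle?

turn left 93°, forward 4.0 m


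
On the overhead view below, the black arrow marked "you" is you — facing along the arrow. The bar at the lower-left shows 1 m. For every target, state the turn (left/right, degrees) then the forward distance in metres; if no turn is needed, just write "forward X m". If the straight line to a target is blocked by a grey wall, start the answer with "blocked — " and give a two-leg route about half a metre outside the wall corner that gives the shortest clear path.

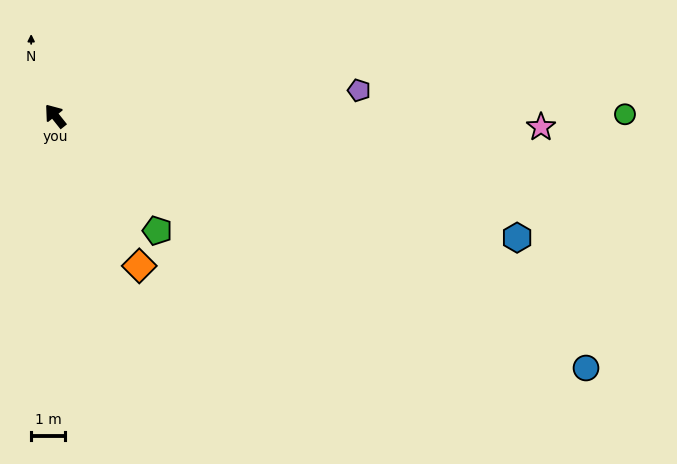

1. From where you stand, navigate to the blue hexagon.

turn right 143°, forward 14.3 m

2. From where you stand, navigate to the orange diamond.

turn left 171°, forward 5.1 m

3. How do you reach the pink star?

turn right 130°, forward 14.5 m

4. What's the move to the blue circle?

turn right 154°, forward 17.6 m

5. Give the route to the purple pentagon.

turn right 124°, forward 9.1 m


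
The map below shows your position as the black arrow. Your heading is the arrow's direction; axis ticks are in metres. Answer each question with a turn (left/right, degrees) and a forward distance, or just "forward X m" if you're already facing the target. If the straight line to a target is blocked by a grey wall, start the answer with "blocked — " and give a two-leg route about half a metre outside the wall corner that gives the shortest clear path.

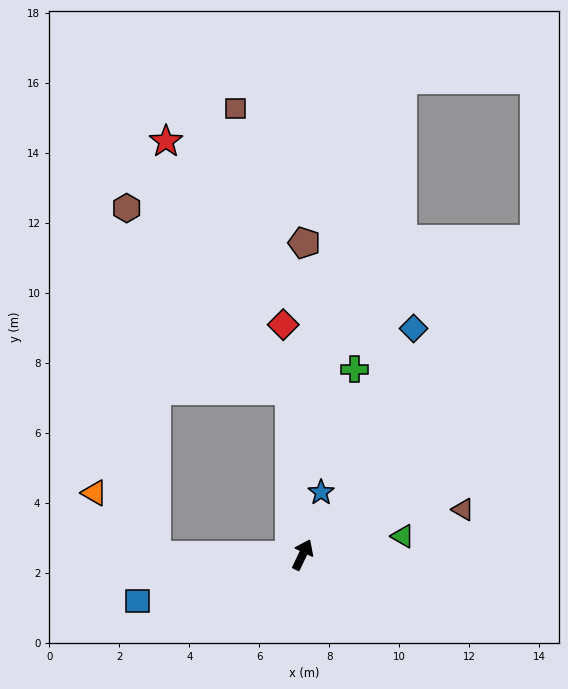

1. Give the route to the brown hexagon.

blocked — turn left 30°, forward 4.7 m, then turn left 37°, forward 7.0 m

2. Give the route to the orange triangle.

blocked — turn left 116°, forward 4.2 m, then turn right 46°, forward 2.5 m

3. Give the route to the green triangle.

turn right 54°, forward 2.9 m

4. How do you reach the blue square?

turn left 131°, forward 4.9 m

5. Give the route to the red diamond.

turn left 30°, forward 6.6 m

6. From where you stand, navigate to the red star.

blocked — turn left 30°, forward 4.7 m, then turn left 22°, forward 8.0 m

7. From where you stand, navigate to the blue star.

turn left 9°, forward 1.9 m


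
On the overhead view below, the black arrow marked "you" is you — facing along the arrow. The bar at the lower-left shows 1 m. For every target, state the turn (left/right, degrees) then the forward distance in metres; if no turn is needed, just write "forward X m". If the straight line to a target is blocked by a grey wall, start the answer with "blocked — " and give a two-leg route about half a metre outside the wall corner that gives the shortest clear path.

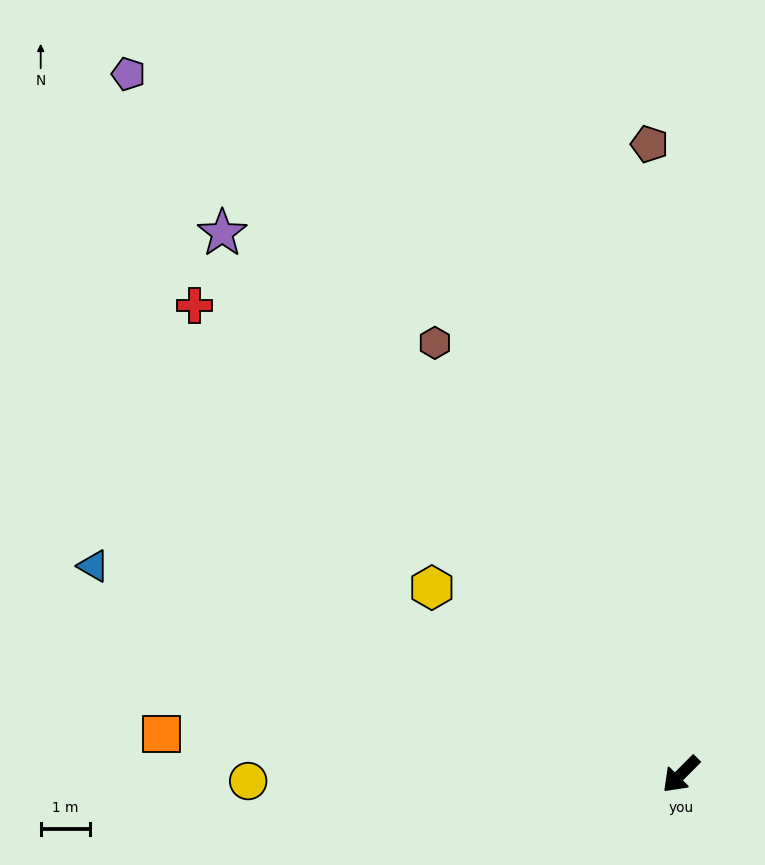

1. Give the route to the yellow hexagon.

turn right 82°, forward 6.3 m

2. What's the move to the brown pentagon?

turn right 132°, forward 12.7 m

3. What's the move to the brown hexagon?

turn right 105°, forward 10.0 m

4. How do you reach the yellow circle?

turn right 44°, forward 8.7 m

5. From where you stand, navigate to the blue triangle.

turn right 65°, forward 12.6 m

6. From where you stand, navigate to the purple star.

turn right 95°, forward 14.3 m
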